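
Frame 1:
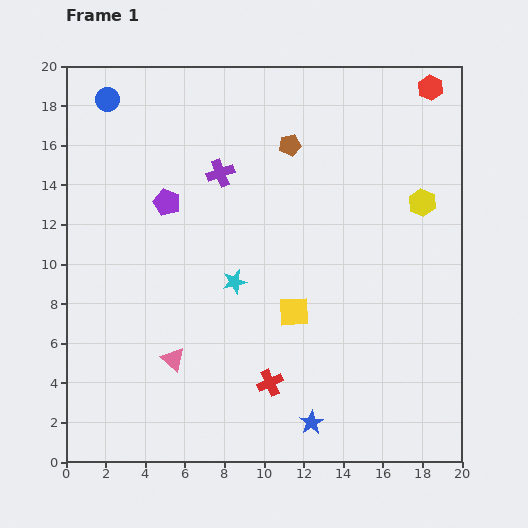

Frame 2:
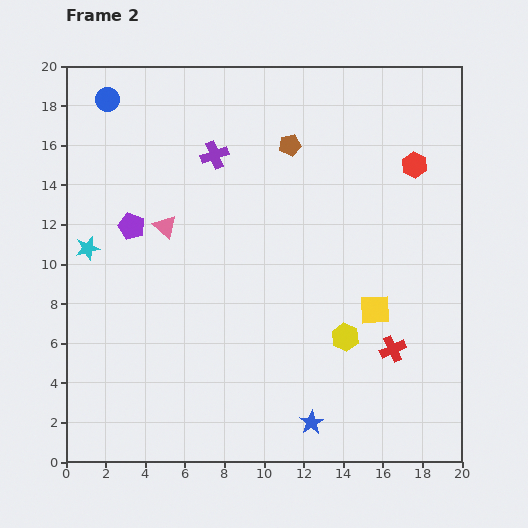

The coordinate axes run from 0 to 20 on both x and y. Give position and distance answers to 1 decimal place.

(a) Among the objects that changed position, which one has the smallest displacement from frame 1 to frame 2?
the purple cross

(moved 0.9)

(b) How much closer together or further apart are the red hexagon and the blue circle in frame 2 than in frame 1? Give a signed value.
-0.5

Distance in frame 1: 16.3. Distance in frame 2: 15.8.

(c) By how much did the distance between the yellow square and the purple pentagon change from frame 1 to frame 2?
+4.6

Distance in frame 1: 8.4. Distance in frame 2: 13.0.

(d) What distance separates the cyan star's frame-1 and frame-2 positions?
7.6

The cyan star moved from (8.5, 9.1) to (1.1, 10.8), a distance of √(7.4² + 1.7²) ≈ 7.6.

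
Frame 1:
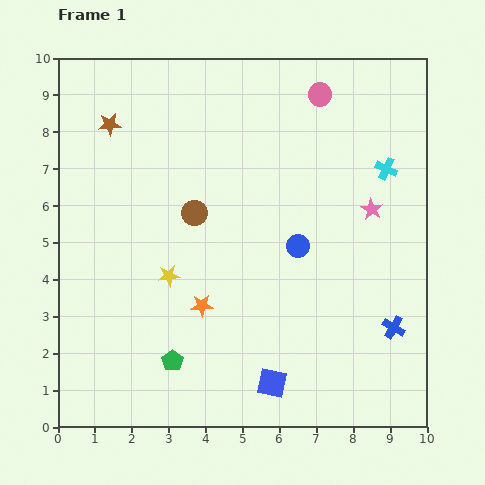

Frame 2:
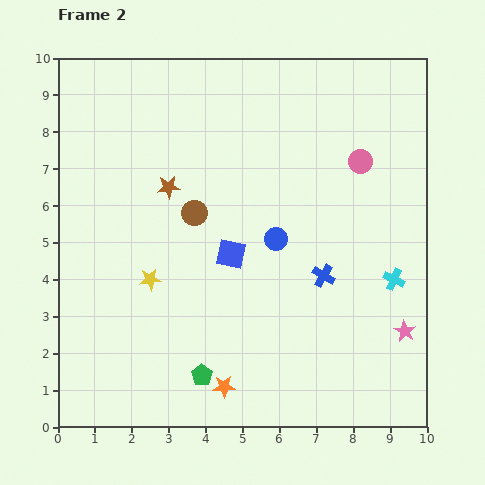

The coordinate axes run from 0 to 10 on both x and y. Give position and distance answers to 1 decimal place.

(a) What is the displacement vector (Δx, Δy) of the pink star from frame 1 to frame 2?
(0.9, -3.3)

The pink star was at (8.5, 5.9) in frame 1 and (9.4, 2.6) in frame 2.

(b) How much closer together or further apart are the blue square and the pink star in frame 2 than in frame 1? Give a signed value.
-0.3

Distance in frame 1: 5.4. Distance in frame 2: 5.1.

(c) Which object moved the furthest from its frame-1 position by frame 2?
the blue square

(moved 3.7; next 3.4)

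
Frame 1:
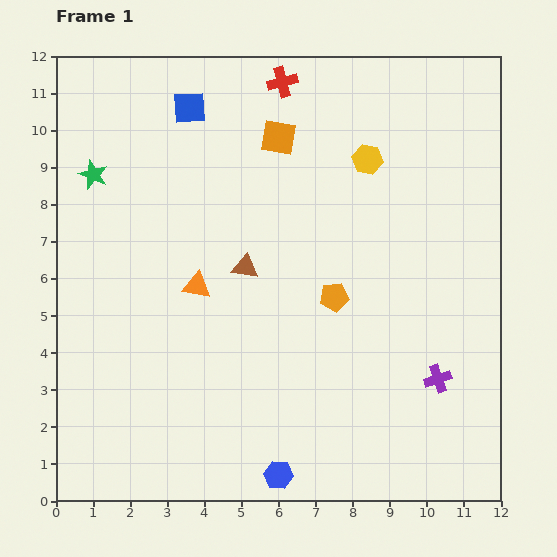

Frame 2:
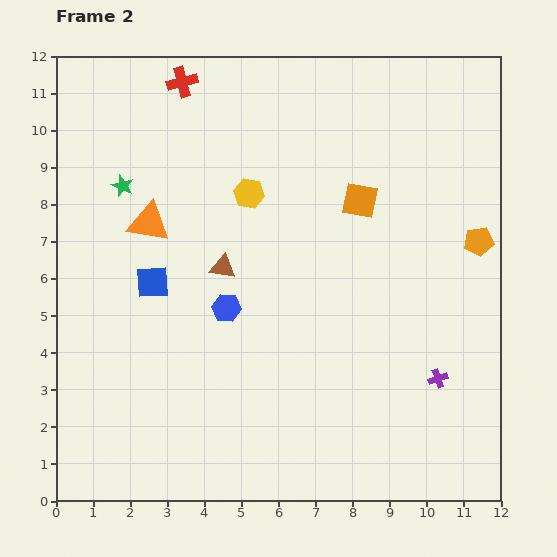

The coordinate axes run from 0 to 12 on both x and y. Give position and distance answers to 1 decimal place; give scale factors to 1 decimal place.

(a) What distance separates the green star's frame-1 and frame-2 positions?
0.9

The green star moved from (1.0, 8.8) to (1.8, 8.5), a distance of √(0.8² + 0.3²) ≈ 0.9.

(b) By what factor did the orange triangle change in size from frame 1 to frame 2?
1.5×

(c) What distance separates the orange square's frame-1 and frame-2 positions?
2.8

The orange square moved from (6.0, 9.8) to (8.2, 8.1), a distance of √(2.2² + 1.7²) ≈ 2.8.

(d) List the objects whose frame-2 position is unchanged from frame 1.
the purple cross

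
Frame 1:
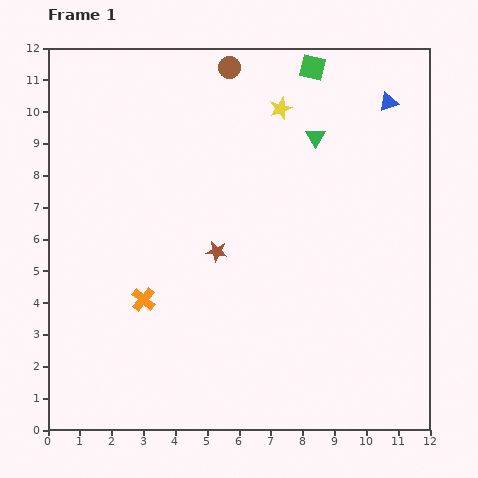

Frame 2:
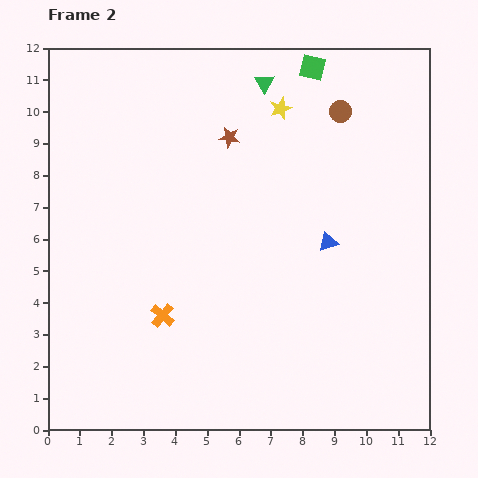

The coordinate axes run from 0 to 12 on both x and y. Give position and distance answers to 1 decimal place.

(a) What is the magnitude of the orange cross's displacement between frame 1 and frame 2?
0.8

The orange cross moved from (3.0, 4.1) to (3.6, 3.6), a distance of √(0.6² + 0.5²) ≈ 0.8.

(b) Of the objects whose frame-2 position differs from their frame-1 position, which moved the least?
the orange cross

(moved 0.8)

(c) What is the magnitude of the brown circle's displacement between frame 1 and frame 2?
3.8

The brown circle moved from (5.7, 11.4) to (9.2, 10.0), a distance of √(3.5² + 1.4²) ≈ 3.8.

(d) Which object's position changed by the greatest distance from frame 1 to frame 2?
the blue triangle

(moved 4.8; next 3.8)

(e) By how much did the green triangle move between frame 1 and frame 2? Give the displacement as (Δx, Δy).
(-1.6, 1.7)

The green triangle was at (8.4, 9.2) in frame 1 and (6.8, 10.9) in frame 2.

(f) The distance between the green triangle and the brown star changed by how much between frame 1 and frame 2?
-2.8

Distance in frame 1: 4.8. Distance in frame 2: 2.0.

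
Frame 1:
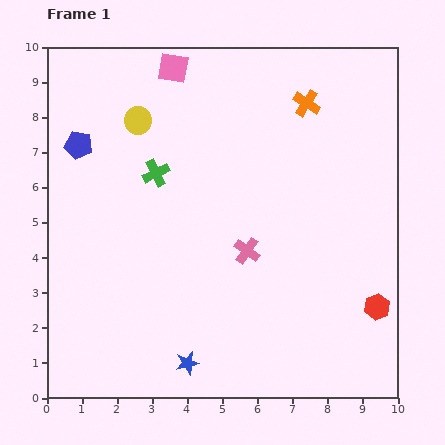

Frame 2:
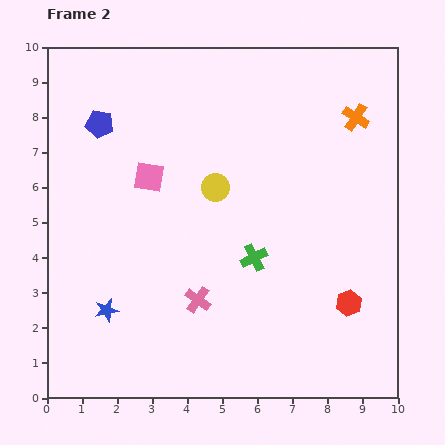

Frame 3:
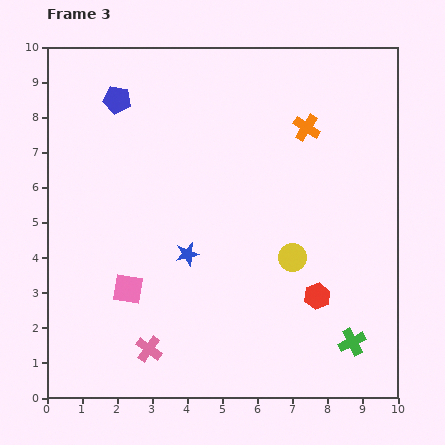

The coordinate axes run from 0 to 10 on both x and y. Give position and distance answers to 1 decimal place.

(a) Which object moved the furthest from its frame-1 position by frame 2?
the green cross

(moved 3.7; next 3.2)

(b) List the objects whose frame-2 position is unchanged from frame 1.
none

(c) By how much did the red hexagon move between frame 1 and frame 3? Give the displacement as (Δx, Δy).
(-1.7, 0.3)

The red hexagon was at (9.4, 2.6) in frame 1 and (7.7, 2.9) in frame 3.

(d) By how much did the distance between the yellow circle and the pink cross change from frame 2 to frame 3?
+1.7

Distance in frame 2: 3.2. Distance in frame 3: 4.9.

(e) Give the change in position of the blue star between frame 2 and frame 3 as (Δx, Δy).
(2.3, 1.6)

The blue star was at (1.7, 2.5) in frame 2 and (4.0, 4.1) in frame 3.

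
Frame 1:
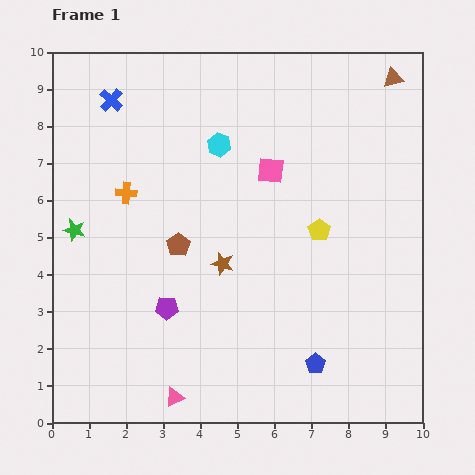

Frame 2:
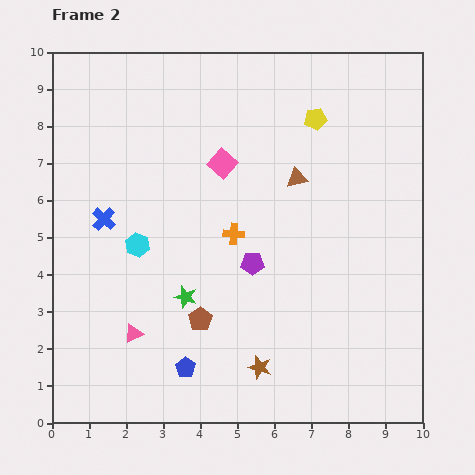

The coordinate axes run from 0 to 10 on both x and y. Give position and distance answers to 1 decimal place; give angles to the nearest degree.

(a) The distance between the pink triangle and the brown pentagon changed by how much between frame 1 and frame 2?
-2.3

Distance in frame 1: 4.1. Distance in frame 2: 1.8.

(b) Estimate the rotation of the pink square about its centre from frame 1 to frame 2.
37° clockwise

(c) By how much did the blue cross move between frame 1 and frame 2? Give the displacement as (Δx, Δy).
(-0.2, -3.2)

The blue cross was at (1.6, 8.7) in frame 1 and (1.4, 5.5) in frame 2.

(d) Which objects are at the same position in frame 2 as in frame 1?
none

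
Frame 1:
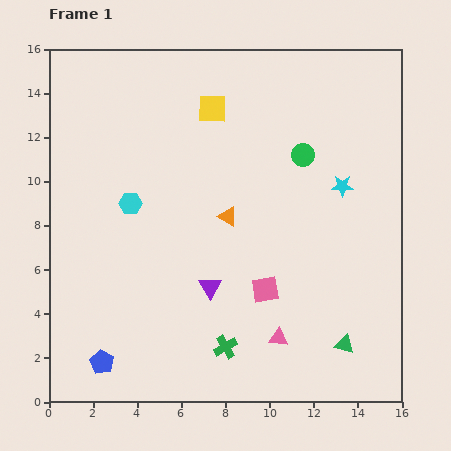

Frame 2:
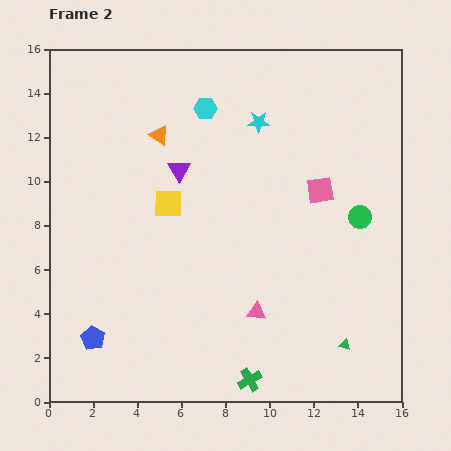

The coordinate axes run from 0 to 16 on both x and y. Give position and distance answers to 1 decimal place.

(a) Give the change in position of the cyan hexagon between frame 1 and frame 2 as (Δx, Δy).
(3.4, 4.3)

The cyan hexagon was at (3.7, 9.0) in frame 1 and (7.1, 13.3) in frame 2.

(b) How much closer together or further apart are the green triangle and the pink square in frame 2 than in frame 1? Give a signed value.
+2.7

Distance in frame 1: 4.4. Distance in frame 2: 7.1.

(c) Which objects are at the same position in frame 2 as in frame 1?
the green triangle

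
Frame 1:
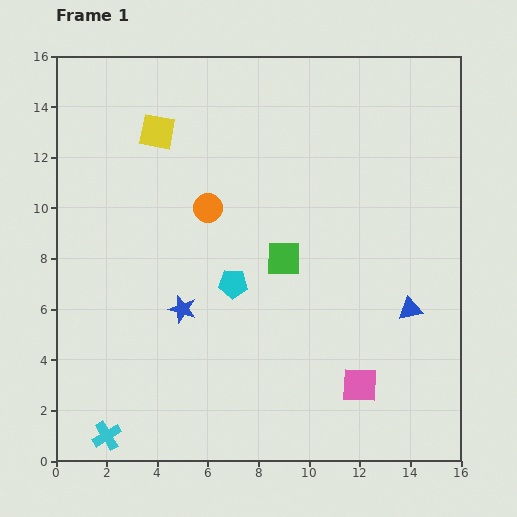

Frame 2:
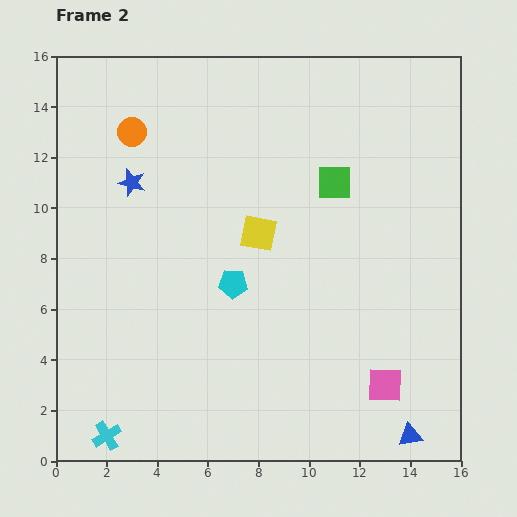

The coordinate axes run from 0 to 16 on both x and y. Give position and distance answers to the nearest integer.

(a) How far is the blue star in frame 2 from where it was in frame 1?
5

The blue star moved from (5, 6) to (3, 11), a distance of √(2² + 5²) ≈ 5.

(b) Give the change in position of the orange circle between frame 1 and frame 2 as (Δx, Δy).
(-3, 3)

The orange circle was at (6, 10) in frame 1 and (3, 13) in frame 2.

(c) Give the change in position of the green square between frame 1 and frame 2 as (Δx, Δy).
(2, 3)

The green square was at (9, 8) in frame 1 and (11, 11) in frame 2.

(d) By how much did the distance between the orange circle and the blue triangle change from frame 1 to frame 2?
+7

Distance in frame 1: 9. Distance in frame 2: 16.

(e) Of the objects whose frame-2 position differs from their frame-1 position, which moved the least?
the pink square

(moved 1)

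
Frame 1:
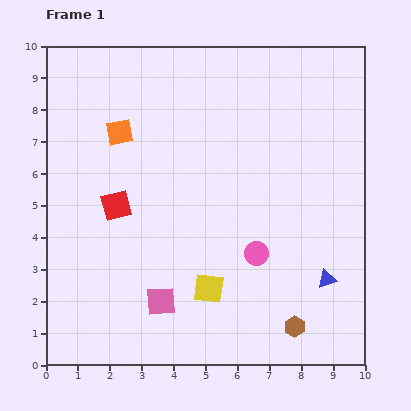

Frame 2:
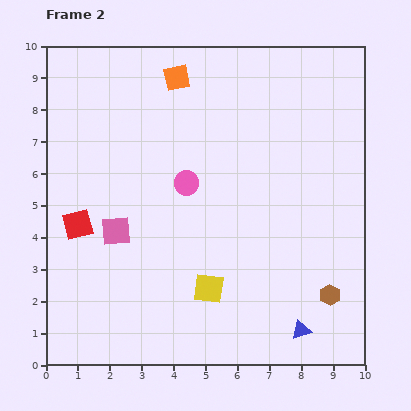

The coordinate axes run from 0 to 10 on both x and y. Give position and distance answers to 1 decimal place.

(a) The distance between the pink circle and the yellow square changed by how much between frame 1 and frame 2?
+1.5

Distance in frame 1: 1.9. Distance in frame 2: 3.4.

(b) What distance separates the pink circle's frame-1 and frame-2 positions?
3.1

The pink circle moved from (6.6, 3.5) to (4.4, 5.7), a distance of √(2.2² + 2.2²) ≈ 3.1.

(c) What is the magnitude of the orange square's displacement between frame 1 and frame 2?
2.5

The orange square moved from (2.3, 7.3) to (4.1, 9.0), a distance of √(1.8² + 1.7²) ≈ 2.5.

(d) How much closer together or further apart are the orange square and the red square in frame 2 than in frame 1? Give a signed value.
+3.2

Distance in frame 1: 2.3. Distance in frame 2: 5.5.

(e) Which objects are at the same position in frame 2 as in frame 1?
the yellow square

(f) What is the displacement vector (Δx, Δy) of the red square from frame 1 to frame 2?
(-1.2, -0.6)

The red square was at (2.2, 5.0) in frame 1 and (1.0, 4.4) in frame 2.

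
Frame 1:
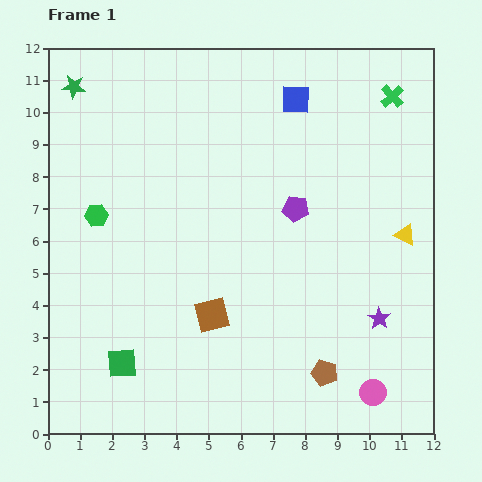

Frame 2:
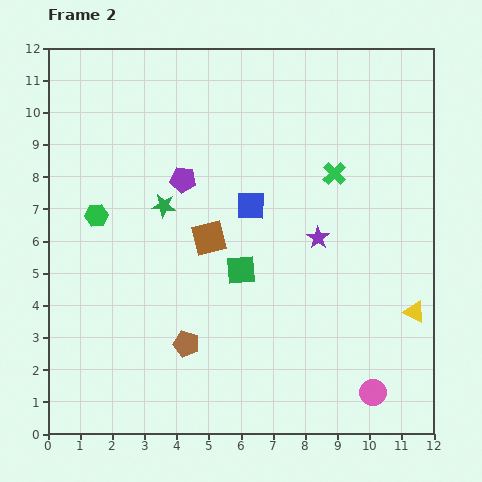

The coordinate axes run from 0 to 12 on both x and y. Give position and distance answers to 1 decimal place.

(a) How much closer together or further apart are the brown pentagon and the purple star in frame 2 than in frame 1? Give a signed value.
+2.9

Distance in frame 1: 2.4. Distance in frame 2: 5.3.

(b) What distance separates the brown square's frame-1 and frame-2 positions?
2.4

The brown square moved from (5.1, 3.7) to (5.0, 6.1), a distance of √(0.1² + 2.4²) ≈ 2.4.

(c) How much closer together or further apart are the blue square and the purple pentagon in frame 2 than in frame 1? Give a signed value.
-1.2

Distance in frame 1: 3.4. Distance in frame 2: 2.2.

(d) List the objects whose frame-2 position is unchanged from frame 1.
the pink circle, the green hexagon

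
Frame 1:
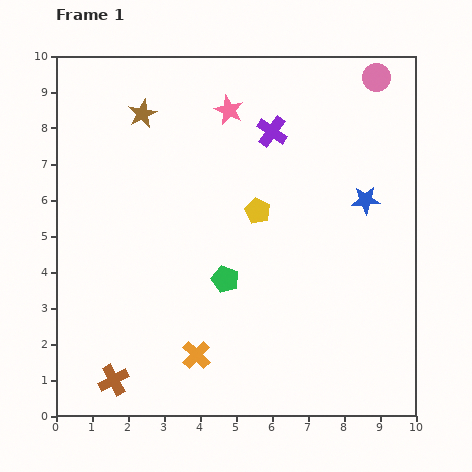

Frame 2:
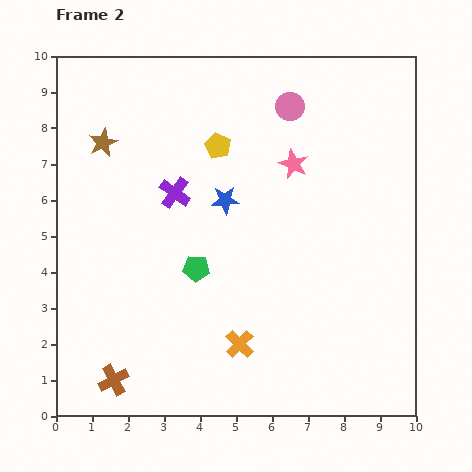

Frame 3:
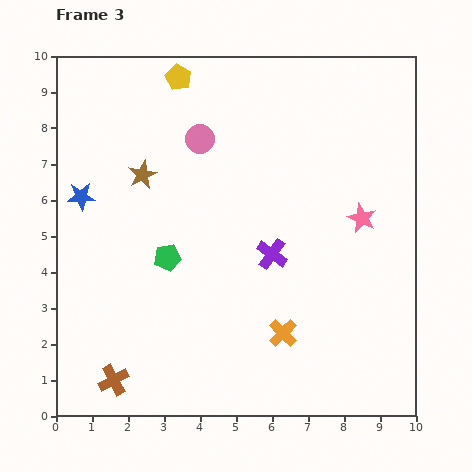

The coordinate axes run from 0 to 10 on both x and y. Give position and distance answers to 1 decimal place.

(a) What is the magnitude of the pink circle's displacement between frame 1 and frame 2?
2.5

The pink circle moved from (8.9, 9.4) to (6.5, 8.6), a distance of √(2.4² + 0.8²) ≈ 2.5.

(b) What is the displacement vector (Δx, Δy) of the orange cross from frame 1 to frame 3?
(2.4, 0.6)

The orange cross was at (3.9, 1.7) in frame 1 and (6.3, 2.3) in frame 3.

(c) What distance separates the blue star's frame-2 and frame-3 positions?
4.0

The blue star moved from (4.7, 6.0) to (0.7, 6.1), a distance of √(4.0² + 0.1²) ≈ 4.0.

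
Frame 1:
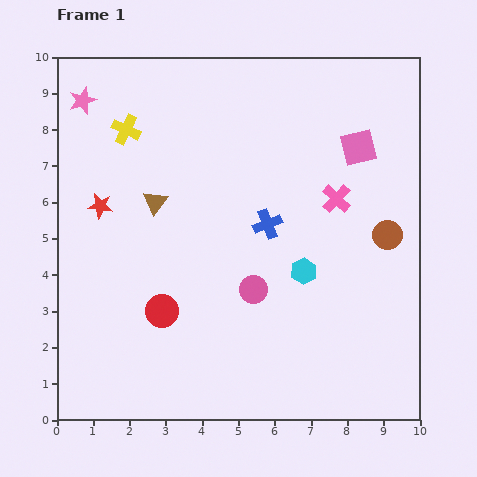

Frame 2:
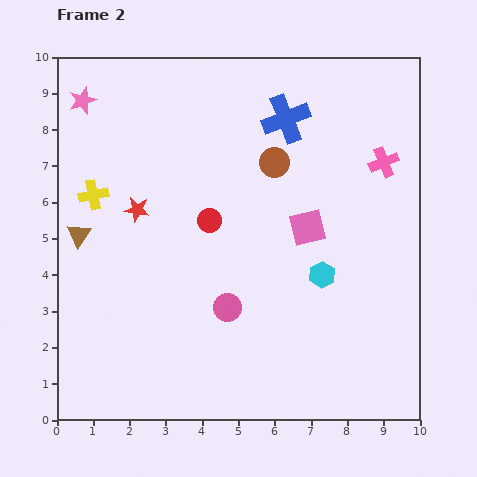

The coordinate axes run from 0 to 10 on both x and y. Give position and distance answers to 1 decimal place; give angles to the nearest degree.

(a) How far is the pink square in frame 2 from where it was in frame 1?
2.6

The pink square moved from (8.3, 7.5) to (6.9, 5.3), a distance of √(1.4² + 2.2²) ≈ 2.6.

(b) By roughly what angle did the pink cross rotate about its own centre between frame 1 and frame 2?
25° clockwise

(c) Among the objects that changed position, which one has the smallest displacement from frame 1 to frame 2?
the cyan hexagon

(moved 0.5)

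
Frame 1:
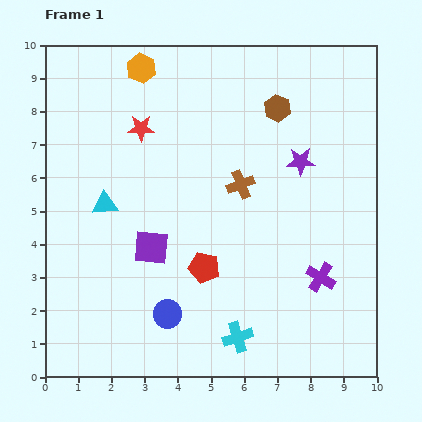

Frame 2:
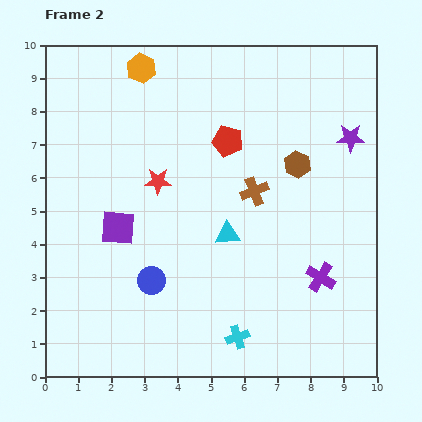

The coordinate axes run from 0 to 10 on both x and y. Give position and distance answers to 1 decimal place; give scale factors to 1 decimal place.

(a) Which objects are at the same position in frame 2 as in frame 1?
the purple cross, the cyan cross, the orange hexagon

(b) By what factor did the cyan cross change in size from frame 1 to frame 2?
0.8×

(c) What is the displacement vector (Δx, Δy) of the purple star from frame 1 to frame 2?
(1.5, 0.7)

The purple star was at (7.7, 6.5) in frame 1 and (9.2, 7.2) in frame 2.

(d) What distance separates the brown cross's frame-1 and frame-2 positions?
0.4

The brown cross moved from (5.9, 5.8) to (6.3, 5.6), a distance of √(0.4² + 0.2²) ≈ 0.4.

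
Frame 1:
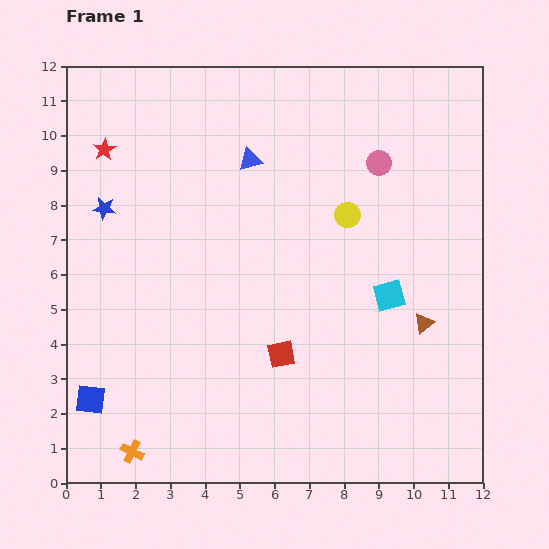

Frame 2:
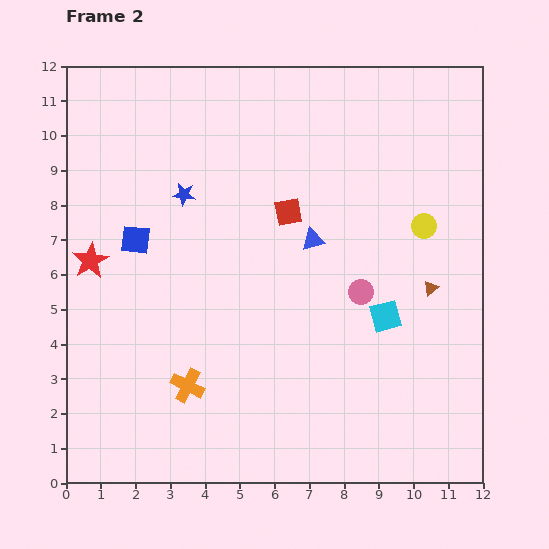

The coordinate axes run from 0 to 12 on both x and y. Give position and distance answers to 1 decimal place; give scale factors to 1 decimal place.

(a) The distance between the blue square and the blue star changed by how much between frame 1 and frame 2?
-3.6

Distance in frame 1: 5.5. Distance in frame 2: 1.9.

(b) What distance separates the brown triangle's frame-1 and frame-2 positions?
1.0

The brown triangle moved from (10.3, 4.6) to (10.5, 5.6), a distance of √(0.2² + 1.0²) ≈ 1.0.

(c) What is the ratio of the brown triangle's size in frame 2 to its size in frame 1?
0.7×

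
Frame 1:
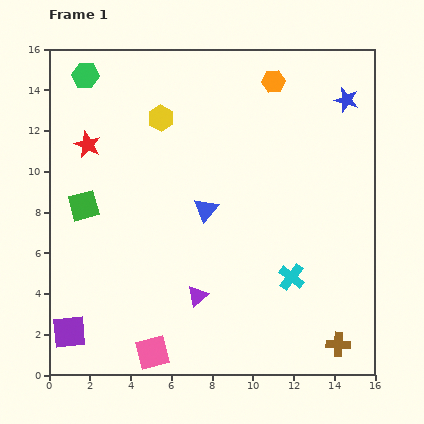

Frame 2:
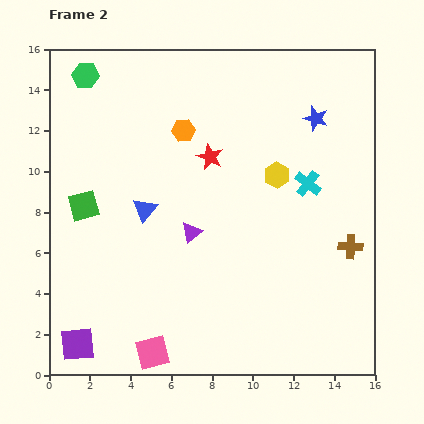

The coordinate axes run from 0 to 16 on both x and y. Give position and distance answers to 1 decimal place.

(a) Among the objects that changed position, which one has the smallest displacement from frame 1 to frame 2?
the purple square

(moved 0.7)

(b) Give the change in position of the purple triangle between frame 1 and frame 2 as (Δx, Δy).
(-0.3, 3.1)

The purple triangle was at (7.3, 3.9) in frame 1 and (7.0, 7.0) in frame 2.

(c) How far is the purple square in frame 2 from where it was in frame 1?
0.7

The purple square moved from (1.0, 2.1) to (1.4, 1.5), a distance of √(0.4² + 0.6²) ≈ 0.7.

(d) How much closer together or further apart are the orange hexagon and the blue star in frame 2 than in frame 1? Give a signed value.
+2.8

Distance in frame 1: 3.7. Distance in frame 2: 6.5.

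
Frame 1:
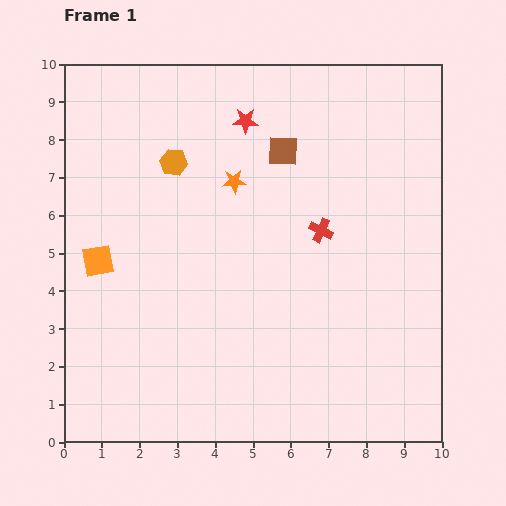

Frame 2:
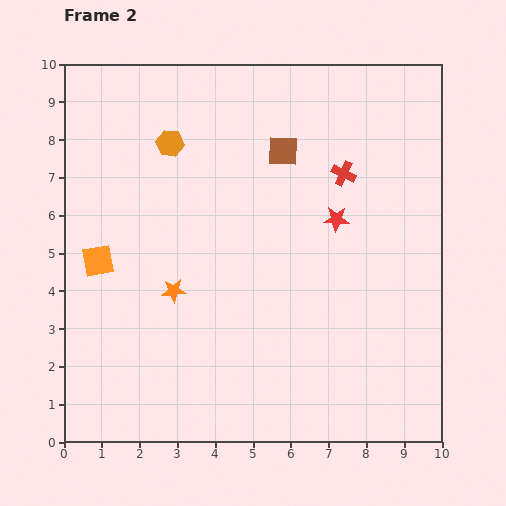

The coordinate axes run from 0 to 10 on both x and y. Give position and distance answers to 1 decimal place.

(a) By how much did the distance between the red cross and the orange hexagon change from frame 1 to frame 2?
+0.4

Distance in frame 1: 4.3. Distance in frame 2: 4.7.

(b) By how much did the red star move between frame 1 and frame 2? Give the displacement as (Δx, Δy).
(2.4, -2.6)

The red star was at (4.8, 8.5) in frame 1 and (7.2, 5.9) in frame 2.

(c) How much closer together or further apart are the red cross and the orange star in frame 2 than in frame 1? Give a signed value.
+2.9

Distance in frame 1: 2.6. Distance in frame 2: 5.5.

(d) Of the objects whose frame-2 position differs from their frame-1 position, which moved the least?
the orange hexagon

(moved 0.5)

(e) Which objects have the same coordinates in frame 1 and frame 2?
the brown square, the orange square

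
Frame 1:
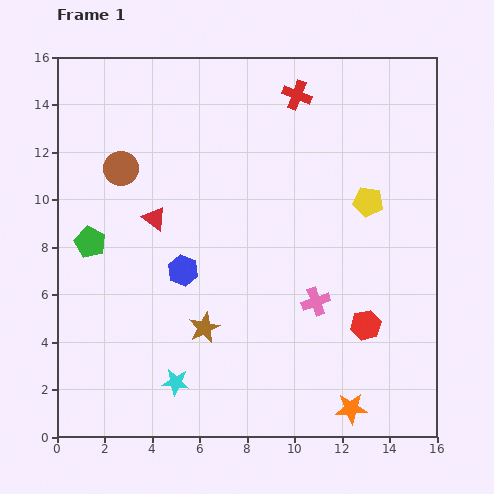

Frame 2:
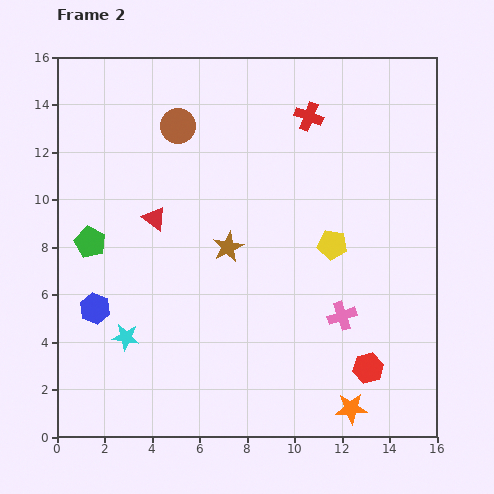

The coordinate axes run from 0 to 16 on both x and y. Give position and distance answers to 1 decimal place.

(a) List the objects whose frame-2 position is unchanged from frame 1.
the red triangle, the green pentagon, the orange star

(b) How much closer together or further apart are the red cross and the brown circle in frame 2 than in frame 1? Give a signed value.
-2.5

Distance in frame 1: 8.0. Distance in frame 2: 5.5.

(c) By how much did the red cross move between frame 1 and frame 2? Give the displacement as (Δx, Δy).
(0.5, -0.9)

The red cross was at (10.1, 14.4) in frame 1 and (10.6, 13.5) in frame 2.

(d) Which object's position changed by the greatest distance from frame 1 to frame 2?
the blue hexagon

(moved 4.0; next 3.5)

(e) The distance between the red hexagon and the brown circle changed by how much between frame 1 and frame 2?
+0.8

Distance in frame 1: 12.2. Distance in frame 2: 13.0.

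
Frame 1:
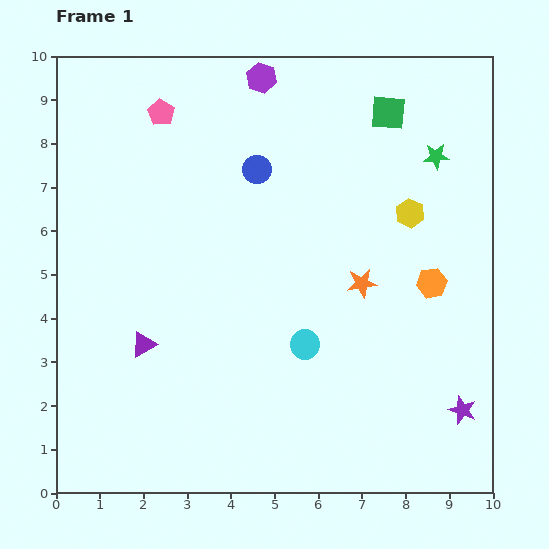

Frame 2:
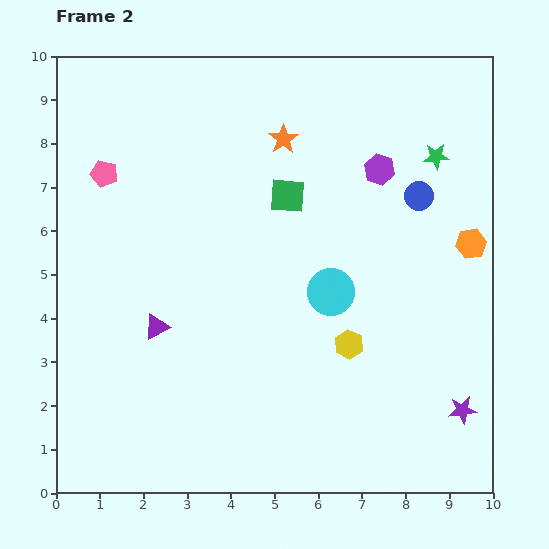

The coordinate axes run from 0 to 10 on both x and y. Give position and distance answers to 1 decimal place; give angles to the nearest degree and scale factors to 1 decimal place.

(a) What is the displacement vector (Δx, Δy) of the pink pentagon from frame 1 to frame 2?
(-1.3, -1.4)

The pink pentagon was at (2.4, 8.7) in frame 1 and (1.1, 7.3) in frame 2.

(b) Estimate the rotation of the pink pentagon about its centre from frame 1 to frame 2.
16° counter-clockwise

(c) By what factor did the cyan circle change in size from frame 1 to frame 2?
1.6×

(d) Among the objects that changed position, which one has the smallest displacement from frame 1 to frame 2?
the purple triangle

(moved 0.5)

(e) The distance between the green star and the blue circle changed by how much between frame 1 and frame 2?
-3.1

Distance in frame 1: 4.1. Distance in frame 2: 1.0.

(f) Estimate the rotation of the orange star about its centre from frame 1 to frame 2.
26° counter-clockwise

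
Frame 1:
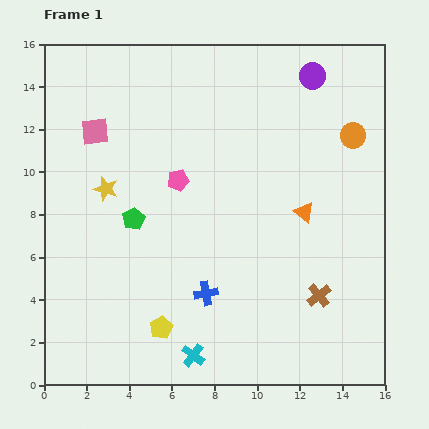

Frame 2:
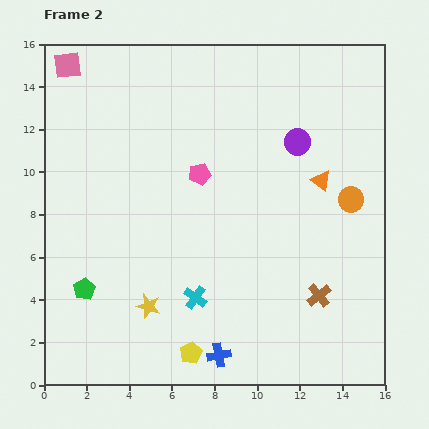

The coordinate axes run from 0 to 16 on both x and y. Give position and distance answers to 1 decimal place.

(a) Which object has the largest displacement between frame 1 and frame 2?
the yellow star

(moved 5.9; next 4.0)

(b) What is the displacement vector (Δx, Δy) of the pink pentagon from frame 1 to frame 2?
(1.0, 0.3)

The pink pentagon was at (6.3, 9.6) in frame 1 and (7.3, 9.9) in frame 2.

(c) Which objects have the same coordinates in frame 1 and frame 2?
the brown cross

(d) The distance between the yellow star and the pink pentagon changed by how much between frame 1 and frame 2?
+3.2

Distance in frame 1: 3.4. Distance in frame 2: 6.6.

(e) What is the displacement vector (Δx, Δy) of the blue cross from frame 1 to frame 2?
(0.6, -2.9)

The blue cross was at (7.6, 4.3) in frame 1 and (8.2, 1.4) in frame 2.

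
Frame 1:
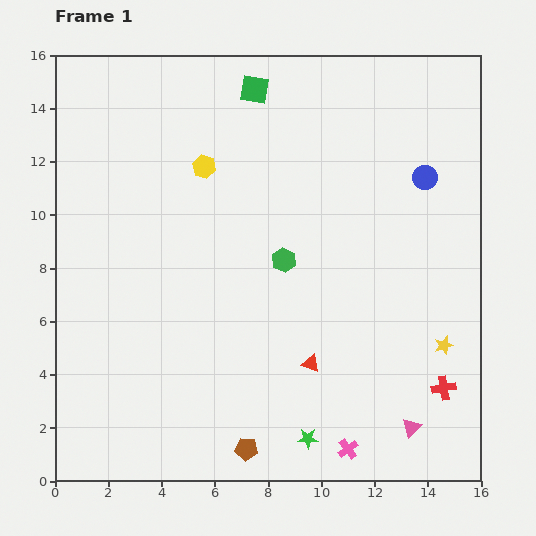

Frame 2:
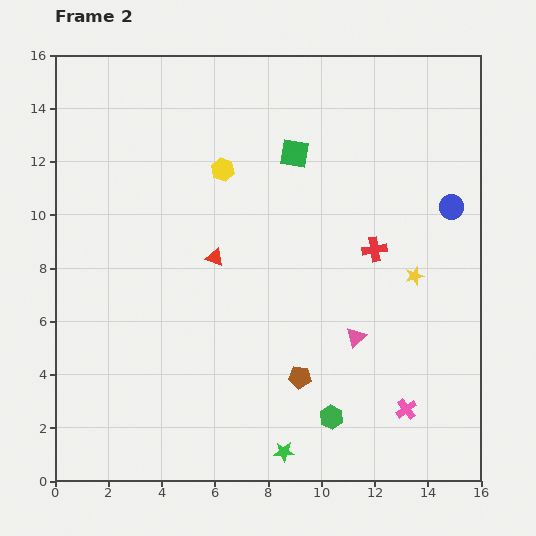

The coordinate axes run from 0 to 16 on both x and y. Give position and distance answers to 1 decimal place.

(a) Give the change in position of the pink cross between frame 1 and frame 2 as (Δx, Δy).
(2.2, 1.5)

The pink cross was at (11.0, 1.2) in frame 1 and (13.2, 2.7) in frame 2.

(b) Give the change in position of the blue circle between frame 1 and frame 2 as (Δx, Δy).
(1.0, -1.1)

The blue circle was at (13.9, 11.4) in frame 1 and (14.9, 10.3) in frame 2.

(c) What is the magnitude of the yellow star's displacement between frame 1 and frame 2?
2.8

The yellow star moved from (14.6, 5.1) to (13.5, 7.7), a distance of √(1.1² + 2.6²) ≈ 2.8.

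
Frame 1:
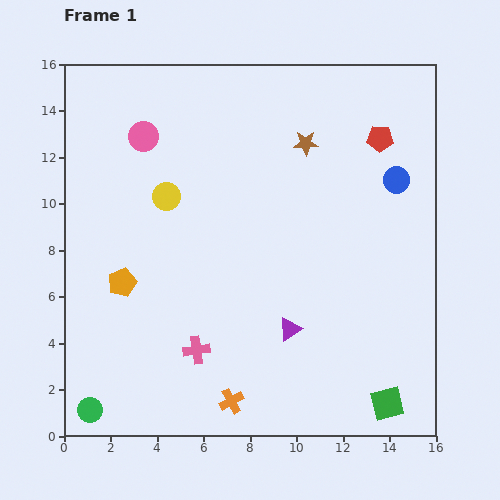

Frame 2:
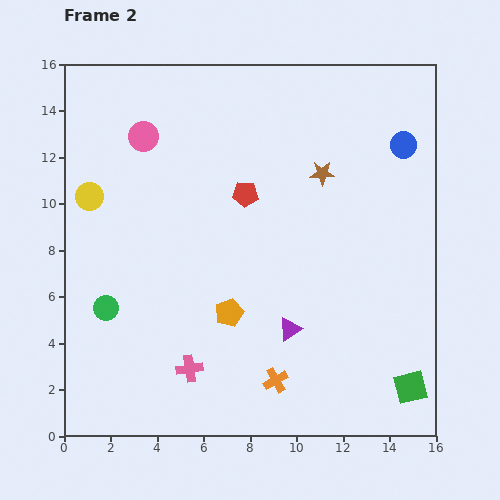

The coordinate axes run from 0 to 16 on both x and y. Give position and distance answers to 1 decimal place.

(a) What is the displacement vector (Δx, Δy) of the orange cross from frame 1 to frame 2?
(1.9, 0.9)

The orange cross was at (7.2, 1.5) in frame 1 and (9.1, 2.4) in frame 2.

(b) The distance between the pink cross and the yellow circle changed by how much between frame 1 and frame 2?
+1.9

Distance in frame 1: 6.7. Distance in frame 2: 8.6.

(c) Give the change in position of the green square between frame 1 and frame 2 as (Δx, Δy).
(1.0, 0.7)

The green square was at (13.9, 1.4) in frame 1 and (14.9, 2.1) in frame 2.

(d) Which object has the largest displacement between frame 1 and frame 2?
the red pentagon

(moved 6.3; next 4.8)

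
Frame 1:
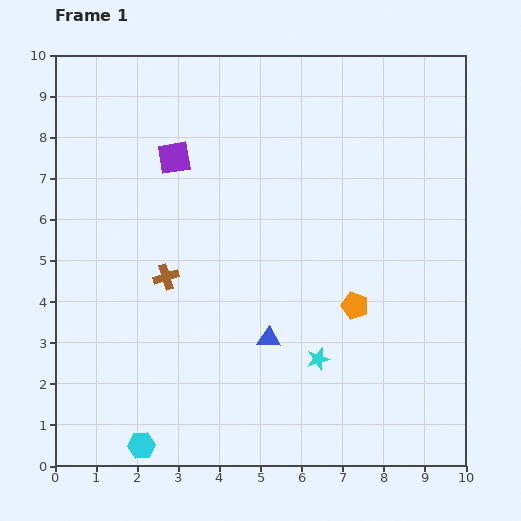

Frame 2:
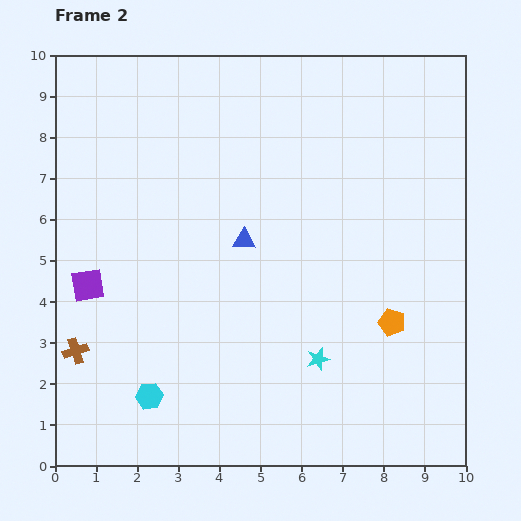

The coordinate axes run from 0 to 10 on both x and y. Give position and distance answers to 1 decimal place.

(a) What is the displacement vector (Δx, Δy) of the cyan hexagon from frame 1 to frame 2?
(0.2, 1.2)

The cyan hexagon was at (2.1, 0.5) in frame 1 and (2.3, 1.7) in frame 2.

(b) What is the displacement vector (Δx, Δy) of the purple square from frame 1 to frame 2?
(-2.1, -3.1)

The purple square was at (2.9, 7.5) in frame 1 and (0.8, 4.4) in frame 2.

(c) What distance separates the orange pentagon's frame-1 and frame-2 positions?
1.0

The orange pentagon moved from (7.3, 3.9) to (8.2, 3.5), a distance of √(0.9² + 0.4²) ≈ 1.0.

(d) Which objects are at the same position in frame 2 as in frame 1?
the cyan star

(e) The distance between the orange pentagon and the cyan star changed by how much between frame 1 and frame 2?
+0.4

Distance in frame 1: 1.6. Distance in frame 2: 2.0.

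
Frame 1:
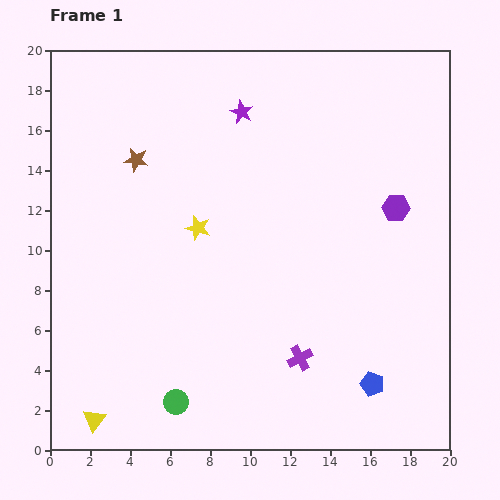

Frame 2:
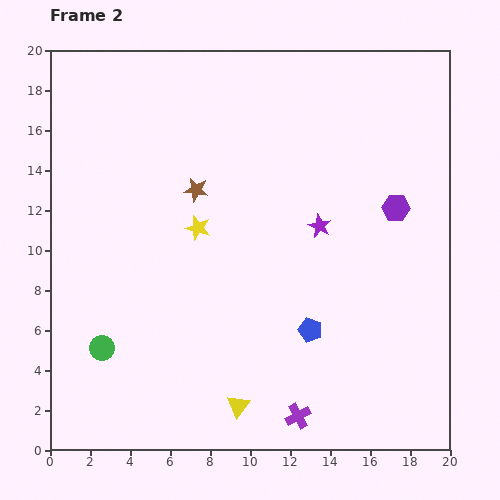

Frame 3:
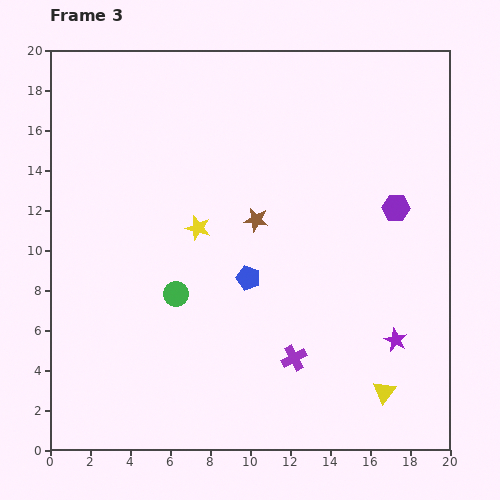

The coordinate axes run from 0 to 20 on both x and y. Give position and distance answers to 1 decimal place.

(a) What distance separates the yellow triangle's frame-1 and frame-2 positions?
7.2

The yellow triangle moved from (2.2, 1.5) to (9.4, 2.2), a distance of √(7.2² + 0.7²) ≈ 7.2.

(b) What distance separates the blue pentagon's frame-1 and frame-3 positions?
8.2

The blue pentagon moved from (16.1, 3.3) to (9.9, 8.6), a distance of √(6.2² + 5.3²) ≈ 8.2.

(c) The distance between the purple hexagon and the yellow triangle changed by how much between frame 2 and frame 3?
-3.5

Distance in frame 2: 12.7. Distance in frame 3: 9.2.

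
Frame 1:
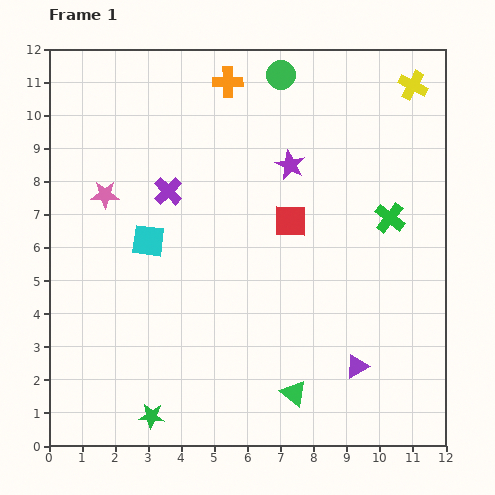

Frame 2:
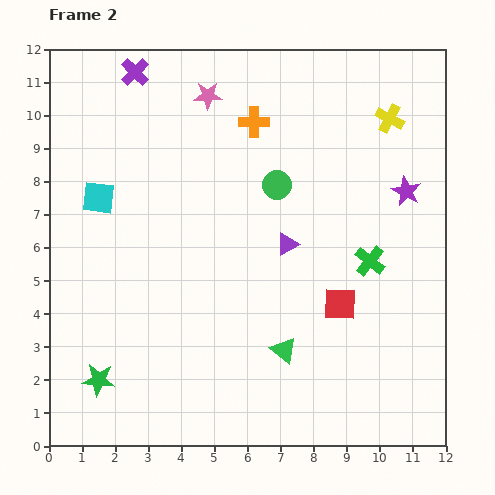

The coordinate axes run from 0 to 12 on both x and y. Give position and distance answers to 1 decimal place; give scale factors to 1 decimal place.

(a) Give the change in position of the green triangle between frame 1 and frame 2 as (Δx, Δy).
(-0.3, 1.3)

The green triangle was at (7.4, 1.6) in frame 1 and (7.1, 2.9) in frame 2.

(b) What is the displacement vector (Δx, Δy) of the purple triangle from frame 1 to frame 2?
(-2.1, 3.7)

The purple triangle was at (9.3, 2.4) in frame 1 and (7.2, 6.1) in frame 2.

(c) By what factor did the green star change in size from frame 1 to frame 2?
1.3×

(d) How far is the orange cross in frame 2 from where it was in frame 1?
1.4

The orange cross moved from (5.4, 11.0) to (6.2, 9.8), a distance of √(0.8² + 1.2²) ≈ 1.4.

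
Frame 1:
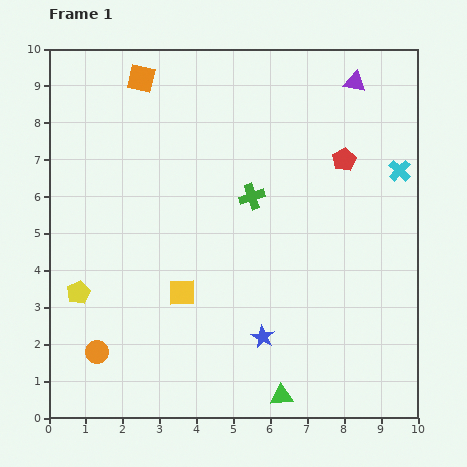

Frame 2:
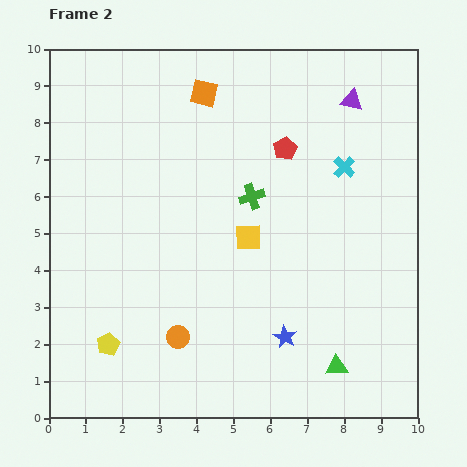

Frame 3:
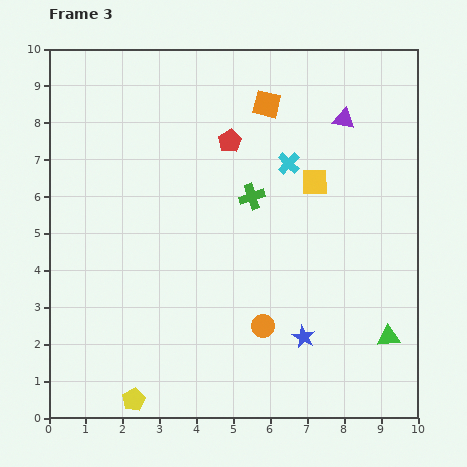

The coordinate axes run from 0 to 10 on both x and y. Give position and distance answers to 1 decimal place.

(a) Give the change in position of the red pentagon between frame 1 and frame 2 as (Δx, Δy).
(-1.6, 0.3)

The red pentagon was at (8.0, 7.0) in frame 1 and (6.4, 7.3) in frame 2.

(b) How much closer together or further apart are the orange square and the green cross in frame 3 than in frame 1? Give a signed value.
-1.9

Distance in frame 1: 4.4. Distance in frame 3: 2.5.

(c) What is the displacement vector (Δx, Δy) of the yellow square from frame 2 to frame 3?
(1.8, 1.5)

The yellow square was at (5.4, 4.9) in frame 2 and (7.2, 6.4) in frame 3.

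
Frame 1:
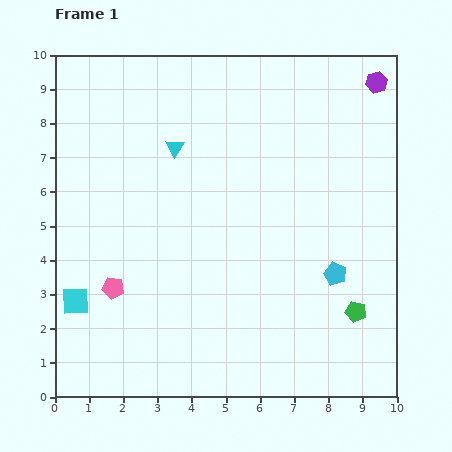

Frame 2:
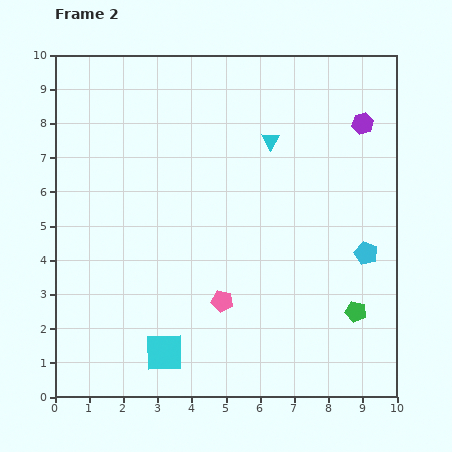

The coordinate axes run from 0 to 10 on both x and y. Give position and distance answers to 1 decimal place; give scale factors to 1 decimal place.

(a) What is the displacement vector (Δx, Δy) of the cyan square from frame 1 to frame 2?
(2.6, -1.5)

The cyan square was at (0.6, 2.8) in frame 1 and (3.2, 1.3) in frame 2.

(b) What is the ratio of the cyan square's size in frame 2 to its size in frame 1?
1.4×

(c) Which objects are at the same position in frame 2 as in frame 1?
the green pentagon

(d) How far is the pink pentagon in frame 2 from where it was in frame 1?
3.2

The pink pentagon moved from (1.7, 3.2) to (4.9, 2.8), a distance of √(3.2² + 0.4²) ≈ 3.2.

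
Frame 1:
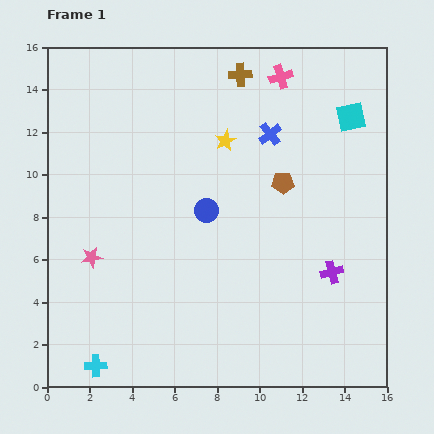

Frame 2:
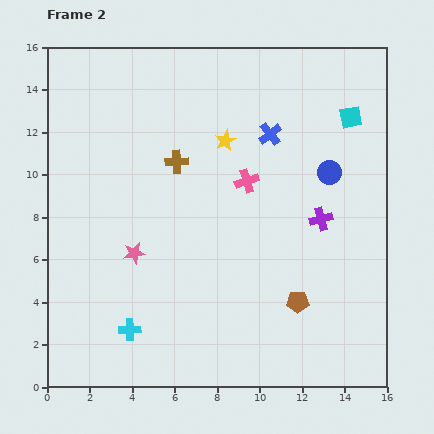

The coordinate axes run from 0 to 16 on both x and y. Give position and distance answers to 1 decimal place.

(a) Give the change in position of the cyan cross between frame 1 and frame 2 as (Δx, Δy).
(1.6, 1.7)

The cyan cross was at (2.3, 1.0) in frame 1 and (3.9, 2.7) in frame 2.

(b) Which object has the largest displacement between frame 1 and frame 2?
the blue circle

(moved 6.1; next 5.6)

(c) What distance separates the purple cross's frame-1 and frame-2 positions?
2.5

The purple cross moved from (13.4, 5.4) to (12.9, 7.9), a distance of √(0.5² + 2.5²) ≈ 2.5.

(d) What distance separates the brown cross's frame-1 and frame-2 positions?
5.1

The brown cross moved from (9.1, 14.7) to (6.1, 10.6), a distance of √(3.0² + 4.1²) ≈ 5.1.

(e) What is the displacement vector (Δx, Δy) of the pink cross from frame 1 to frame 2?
(-1.6, -4.9)

The pink cross was at (11.0, 14.6) in frame 1 and (9.4, 9.7) in frame 2.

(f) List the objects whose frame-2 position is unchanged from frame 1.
the blue cross, the yellow star, the cyan square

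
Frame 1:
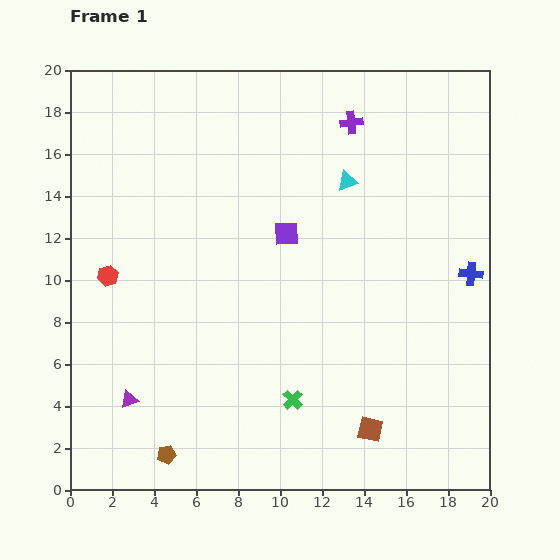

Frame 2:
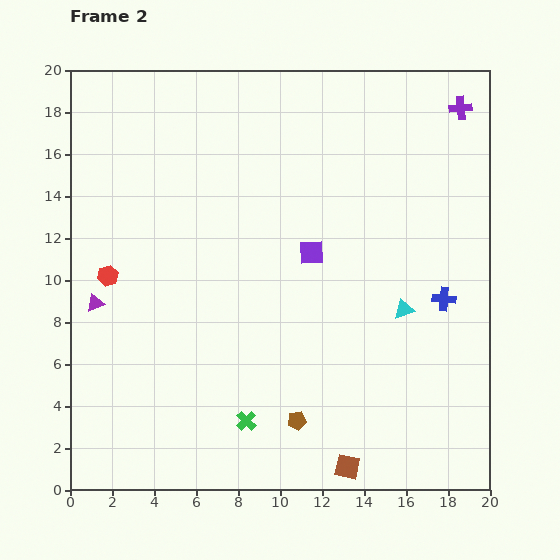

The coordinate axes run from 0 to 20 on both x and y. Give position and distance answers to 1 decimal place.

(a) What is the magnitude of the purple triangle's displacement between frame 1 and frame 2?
4.9

The purple triangle moved from (2.8, 4.3) to (1.2, 8.9), a distance of √(1.6² + 4.6²) ≈ 4.9.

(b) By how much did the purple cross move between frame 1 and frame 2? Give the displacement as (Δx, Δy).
(5.2, 0.7)

The purple cross was at (13.4, 17.5) in frame 1 and (18.6, 18.2) in frame 2.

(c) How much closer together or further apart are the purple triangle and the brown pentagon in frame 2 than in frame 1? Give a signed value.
+7.9

Distance in frame 1: 3.2. Distance in frame 2: 11.1.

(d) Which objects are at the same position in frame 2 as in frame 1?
the red hexagon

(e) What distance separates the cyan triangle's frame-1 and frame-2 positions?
6.7

The cyan triangle moved from (13.2, 14.7) to (15.9, 8.6), a distance of √(2.7² + 6.1²) ≈ 6.7.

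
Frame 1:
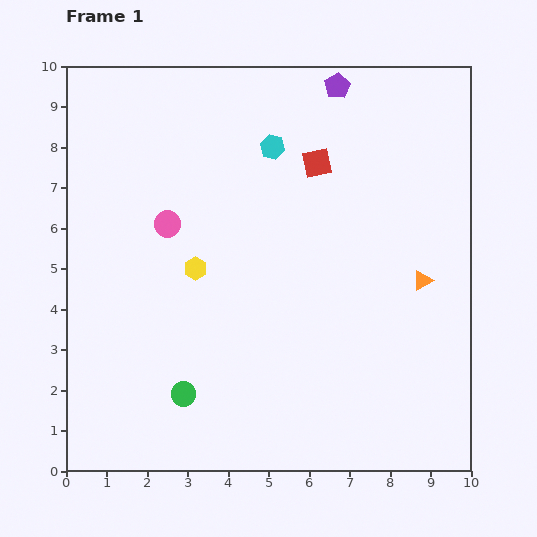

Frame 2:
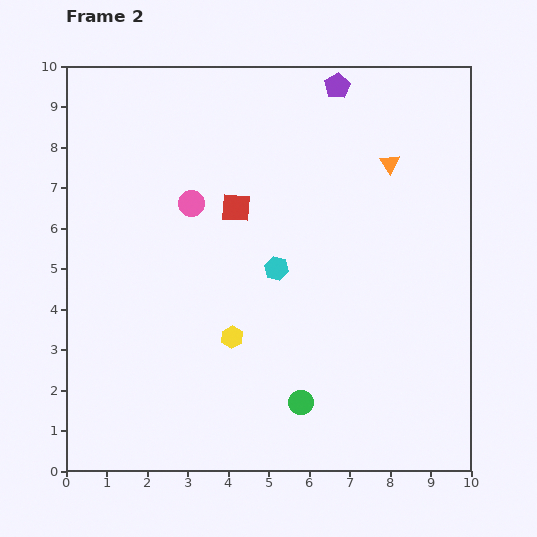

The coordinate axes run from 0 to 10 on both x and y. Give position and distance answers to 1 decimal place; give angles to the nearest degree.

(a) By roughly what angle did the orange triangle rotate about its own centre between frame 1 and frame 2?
34° counter-clockwise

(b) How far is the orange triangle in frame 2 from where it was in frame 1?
3.0

The orange triangle moved from (8.8, 4.7) to (8.0, 7.6), a distance of √(0.8² + 2.9²) ≈ 3.0.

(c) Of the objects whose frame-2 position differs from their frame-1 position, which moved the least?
the pink circle

(moved 0.8)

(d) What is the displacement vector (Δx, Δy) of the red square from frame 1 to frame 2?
(-2.0, -1.1)

The red square was at (6.2, 7.6) in frame 1 and (4.2, 6.5) in frame 2.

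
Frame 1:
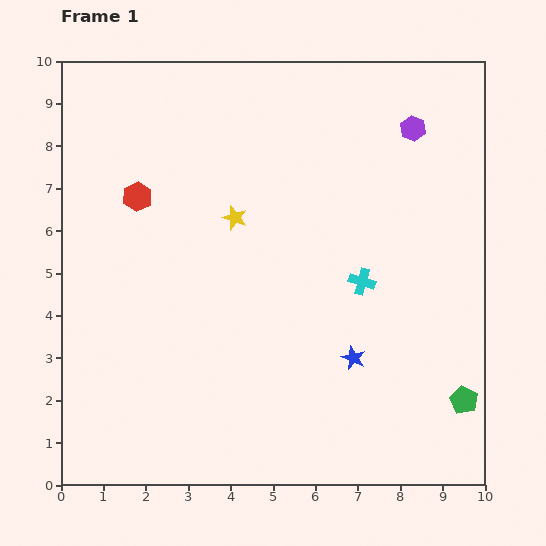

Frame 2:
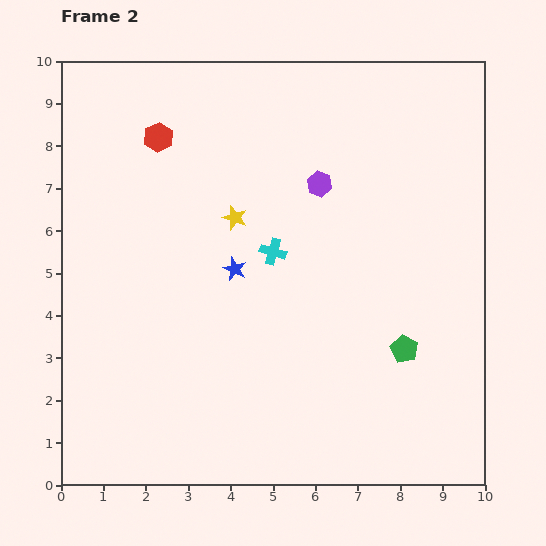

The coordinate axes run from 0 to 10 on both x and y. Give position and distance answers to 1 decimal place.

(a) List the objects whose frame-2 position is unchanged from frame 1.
the yellow star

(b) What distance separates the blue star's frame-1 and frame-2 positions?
3.5

The blue star moved from (6.9, 3.0) to (4.1, 5.1), a distance of √(2.8² + 2.1²) ≈ 3.5.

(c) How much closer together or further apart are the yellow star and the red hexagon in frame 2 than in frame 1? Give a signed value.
+0.2

Distance in frame 1: 2.4. Distance in frame 2: 2.6.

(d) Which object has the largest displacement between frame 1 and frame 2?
the blue star

(moved 3.5; next 2.6)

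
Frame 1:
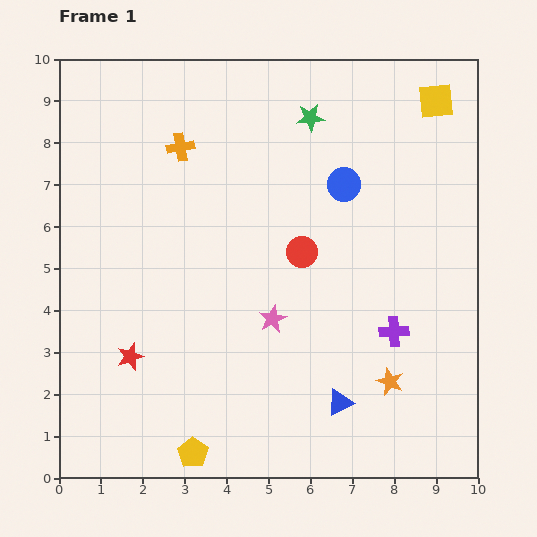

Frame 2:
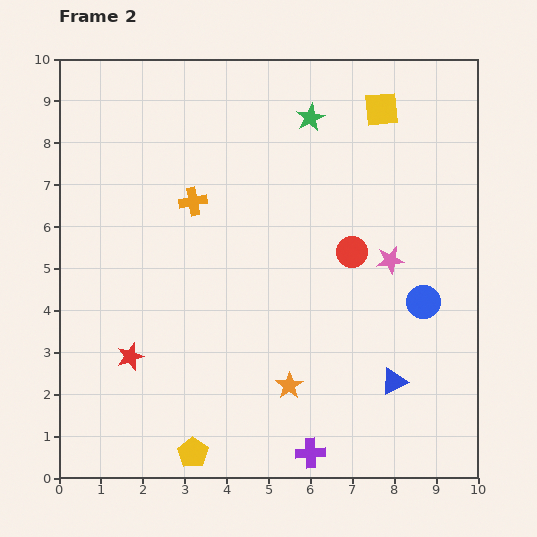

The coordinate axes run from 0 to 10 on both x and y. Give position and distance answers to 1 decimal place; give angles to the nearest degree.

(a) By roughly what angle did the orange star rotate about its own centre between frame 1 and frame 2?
16° clockwise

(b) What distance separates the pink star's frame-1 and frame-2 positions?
3.1

The pink star moved from (5.1, 3.8) to (7.9, 5.2), a distance of √(2.8² + 1.4²) ≈ 3.1.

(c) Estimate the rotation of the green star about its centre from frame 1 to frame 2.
22° counter-clockwise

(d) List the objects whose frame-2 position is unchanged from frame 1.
the yellow pentagon, the green star, the red star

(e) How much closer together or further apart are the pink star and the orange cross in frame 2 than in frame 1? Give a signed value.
+0.2

Distance in frame 1: 4.7. Distance in frame 2: 4.9.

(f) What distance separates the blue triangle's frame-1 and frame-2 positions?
1.4

The blue triangle moved from (6.7, 1.8) to (8.0, 2.3), a distance of √(1.3² + 0.5²) ≈ 1.4.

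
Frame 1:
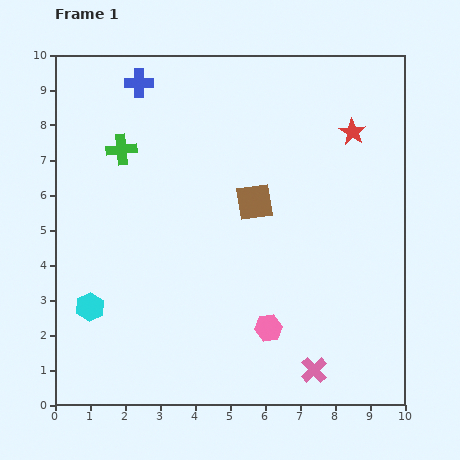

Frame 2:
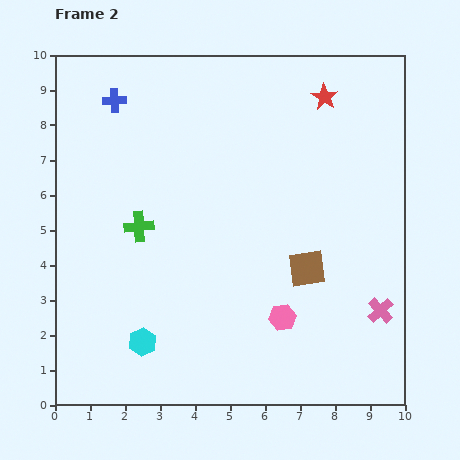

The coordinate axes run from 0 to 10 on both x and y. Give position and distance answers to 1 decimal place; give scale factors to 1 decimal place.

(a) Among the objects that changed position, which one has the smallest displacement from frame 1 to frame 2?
the pink hexagon

(moved 0.5)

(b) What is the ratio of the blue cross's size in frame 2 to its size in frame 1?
0.8×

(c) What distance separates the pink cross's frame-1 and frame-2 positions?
2.5

The pink cross moved from (7.4, 1.0) to (9.3, 2.7), a distance of √(1.9² + 1.7²) ≈ 2.5.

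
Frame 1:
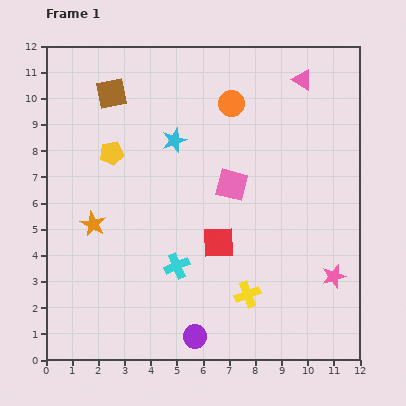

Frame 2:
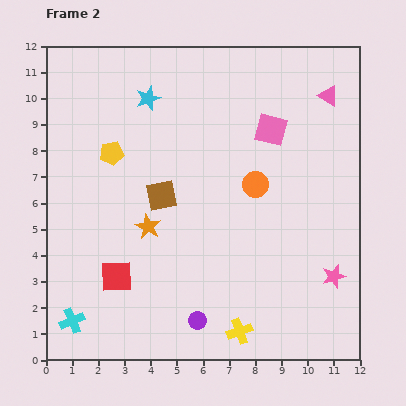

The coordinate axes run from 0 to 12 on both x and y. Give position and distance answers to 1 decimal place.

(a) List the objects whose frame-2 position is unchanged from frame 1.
the yellow pentagon, the pink star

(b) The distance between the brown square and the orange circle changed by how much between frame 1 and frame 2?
-1.0

Distance in frame 1: 4.6. Distance in frame 2: 3.6.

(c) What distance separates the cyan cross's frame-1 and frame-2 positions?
4.5

The cyan cross moved from (5.0, 3.6) to (1.0, 1.5), a distance of √(4.0² + 2.1²) ≈ 4.5.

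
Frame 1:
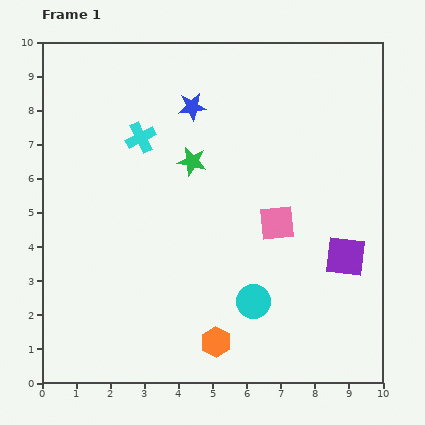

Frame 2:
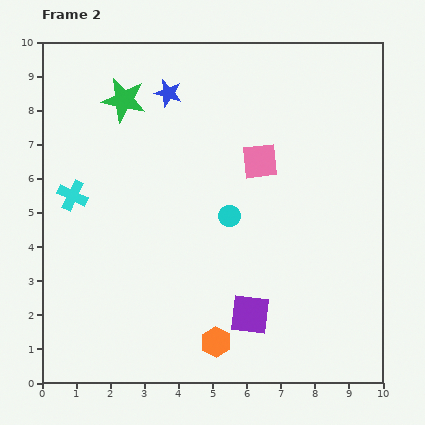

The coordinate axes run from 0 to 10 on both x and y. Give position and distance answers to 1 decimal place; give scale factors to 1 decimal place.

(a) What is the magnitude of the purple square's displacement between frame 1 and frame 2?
3.3

The purple square moved from (8.9, 3.7) to (6.1, 2.0), a distance of √(2.8² + 1.7²) ≈ 3.3.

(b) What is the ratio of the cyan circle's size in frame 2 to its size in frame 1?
0.6×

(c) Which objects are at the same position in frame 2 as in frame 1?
the orange hexagon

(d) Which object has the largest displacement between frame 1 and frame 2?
the purple square

(moved 3.3; next 2.7)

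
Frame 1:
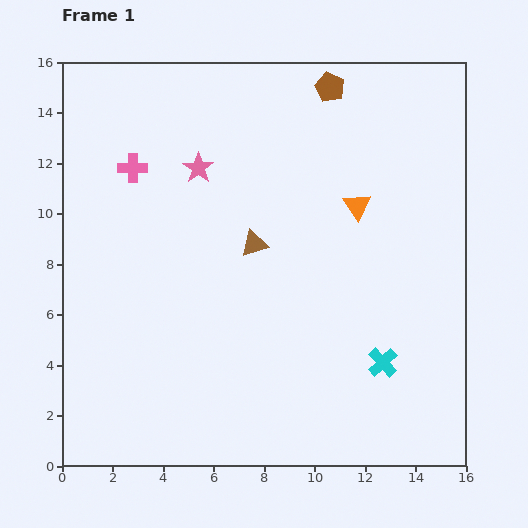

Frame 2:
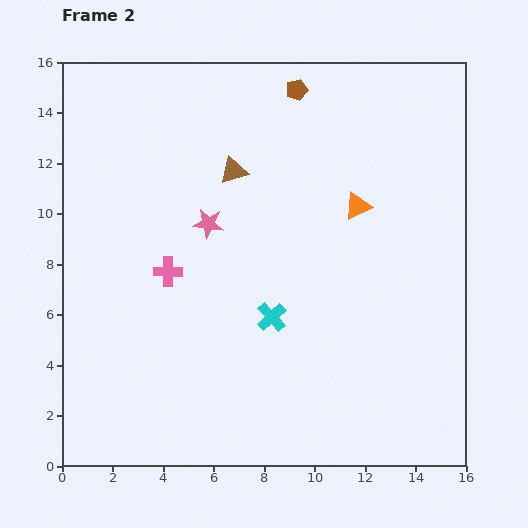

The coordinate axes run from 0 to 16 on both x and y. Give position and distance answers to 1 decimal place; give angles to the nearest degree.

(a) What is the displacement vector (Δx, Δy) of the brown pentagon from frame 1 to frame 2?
(-1.3, -0.1)

The brown pentagon was at (10.6, 15.0) in frame 1 and (9.3, 14.9) in frame 2.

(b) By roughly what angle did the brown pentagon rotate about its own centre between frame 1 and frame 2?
30° clockwise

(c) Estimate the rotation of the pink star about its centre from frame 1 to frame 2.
28° counter-clockwise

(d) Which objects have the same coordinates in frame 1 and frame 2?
the orange triangle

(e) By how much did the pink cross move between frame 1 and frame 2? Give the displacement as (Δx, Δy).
(1.4, -4.1)

The pink cross was at (2.8, 11.8) in frame 1 and (4.2, 7.7) in frame 2.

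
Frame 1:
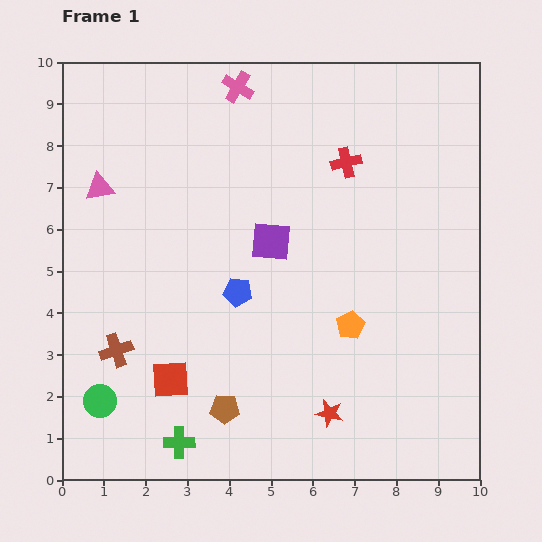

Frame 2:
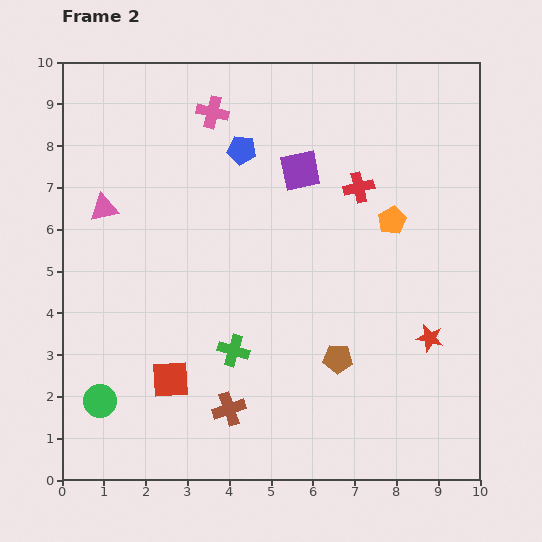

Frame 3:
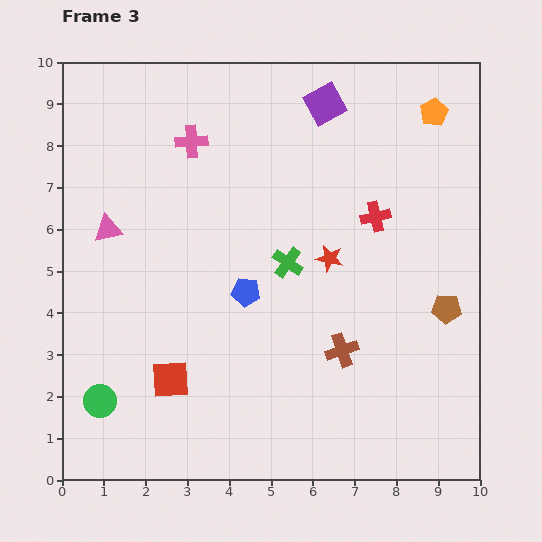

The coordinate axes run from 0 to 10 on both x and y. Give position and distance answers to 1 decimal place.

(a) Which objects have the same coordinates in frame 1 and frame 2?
the red square, the green circle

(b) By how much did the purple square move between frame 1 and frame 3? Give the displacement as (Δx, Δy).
(1.3, 3.3)

The purple square was at (5.0, 5.7) in frame 1 and (6.3, 9.0) in frame 3.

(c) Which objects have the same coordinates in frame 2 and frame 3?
the red square, the green circle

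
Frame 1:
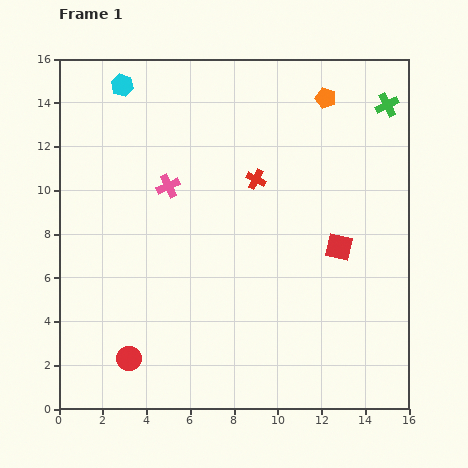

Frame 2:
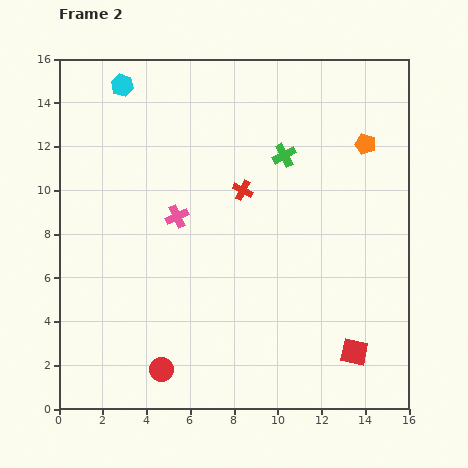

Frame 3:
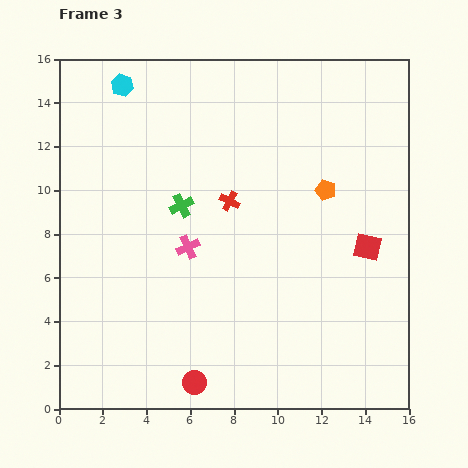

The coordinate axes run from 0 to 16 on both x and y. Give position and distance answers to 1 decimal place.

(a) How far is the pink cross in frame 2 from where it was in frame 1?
1.5

The pink cross moved from (5.0, 10.2) to (5.4, 8.8), a distance of √(0.4² + 1.4²) ≈ 1.5.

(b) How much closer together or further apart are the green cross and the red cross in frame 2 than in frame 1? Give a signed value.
-4.4

Distance in frame 1: 6.9. Distance in frame 2: 2.5.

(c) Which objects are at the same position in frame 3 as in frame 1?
the cyan hexagon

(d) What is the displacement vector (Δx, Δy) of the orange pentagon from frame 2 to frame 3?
(-1.8, -2.1)

The orange pentagon was at (14.0, 12.1) in frame 2 and (12.2, 10.0) in frame 3.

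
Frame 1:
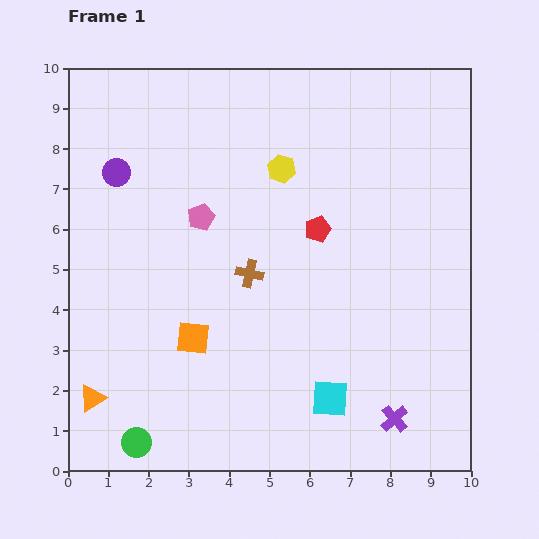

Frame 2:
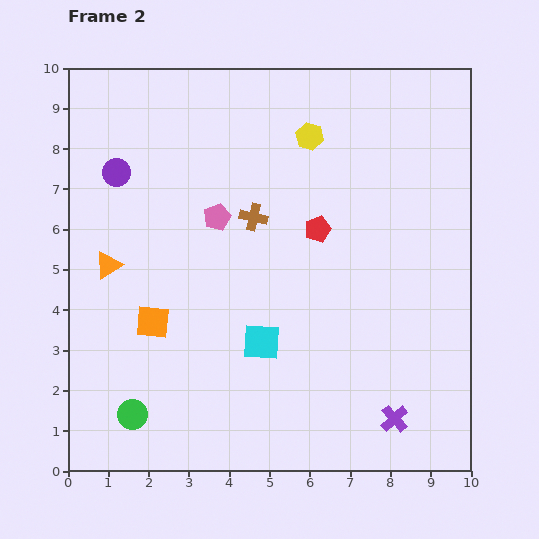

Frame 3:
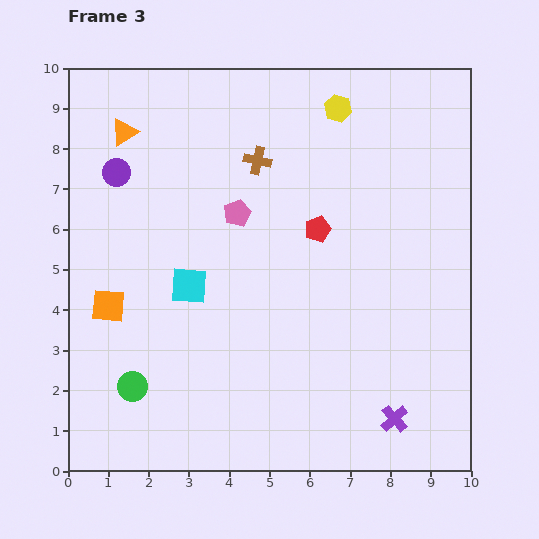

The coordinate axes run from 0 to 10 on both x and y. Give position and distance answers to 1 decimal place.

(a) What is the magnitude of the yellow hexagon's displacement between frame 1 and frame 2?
1.1

The yellow hexagon moved from (5.3, 7.5) to (6.0, 8.3), a distance of √(0.7² + 0.8²) ≈ 1.1.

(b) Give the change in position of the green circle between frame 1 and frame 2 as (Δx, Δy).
(-0.1, 0.7)

The green circle was at (1.7, 0.7) in frame 1 and (1.6, 1.4) in frame 2.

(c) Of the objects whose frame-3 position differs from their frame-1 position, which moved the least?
the pink pentagon

(moved 0.9)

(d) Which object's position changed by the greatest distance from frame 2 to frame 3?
the orange triangle

(moved 3.3; next 2.3)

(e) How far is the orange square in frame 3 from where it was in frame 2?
1.2

The orange square moved from (2.1, 3.7) to (1.0, 4.1), a distance of √(1.1² + 0.4²) ≈ 1.2.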